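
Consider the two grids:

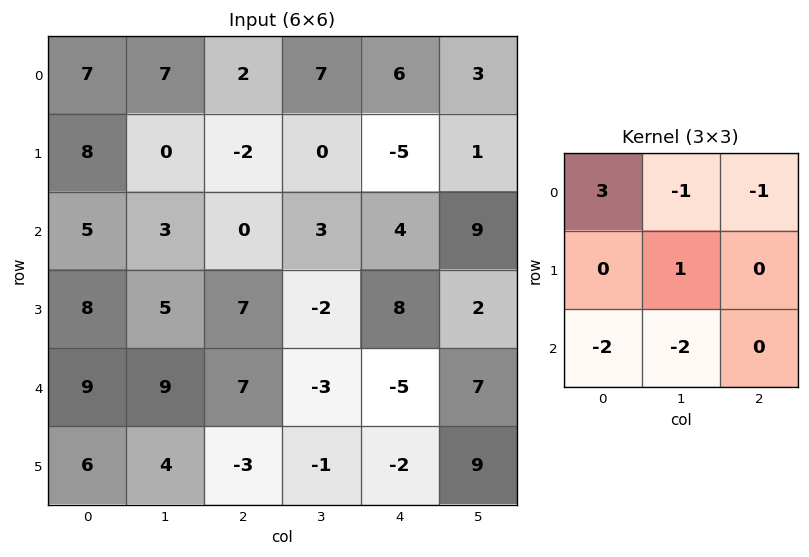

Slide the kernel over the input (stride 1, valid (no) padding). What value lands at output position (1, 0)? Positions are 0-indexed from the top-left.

3

The receptive field on the input at this output position is [8 0 -2 / 5 3 0 / 8 5 7]. Elementwise product with the kernel and sum: 8·3 + 0·-1 + -2·-1 + 3·1 + 8·-2 + 5·-2.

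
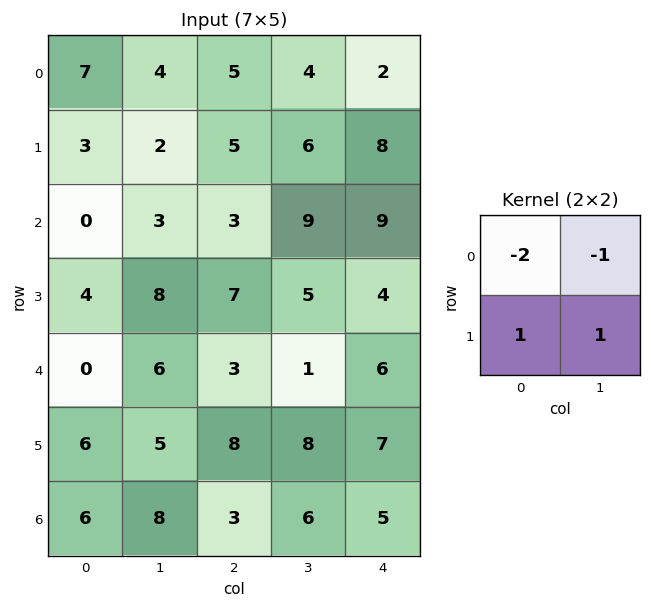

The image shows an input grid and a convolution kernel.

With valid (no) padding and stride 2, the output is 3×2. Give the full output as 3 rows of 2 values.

Output[0,0]: The receptive field on the input at this output position is [7 4 / 3 2]. Elementwise product with the kernel and sum: 7·-2 + 4·-1 + 3·1 + 2·1.

-13 -3
9 -3
5 9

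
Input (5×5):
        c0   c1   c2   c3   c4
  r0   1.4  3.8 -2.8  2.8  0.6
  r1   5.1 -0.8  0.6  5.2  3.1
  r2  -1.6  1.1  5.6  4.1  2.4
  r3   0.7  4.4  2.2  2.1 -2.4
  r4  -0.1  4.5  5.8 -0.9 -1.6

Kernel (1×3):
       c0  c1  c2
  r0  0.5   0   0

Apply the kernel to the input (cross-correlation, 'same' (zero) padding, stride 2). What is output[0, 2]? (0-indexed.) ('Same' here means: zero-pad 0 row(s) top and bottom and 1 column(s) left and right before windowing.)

The receptive field on the zero-padded input at this output position is [2.8 0.6 0]. Elementwise product with the kernel and sum: 2.8·0.5.

1.4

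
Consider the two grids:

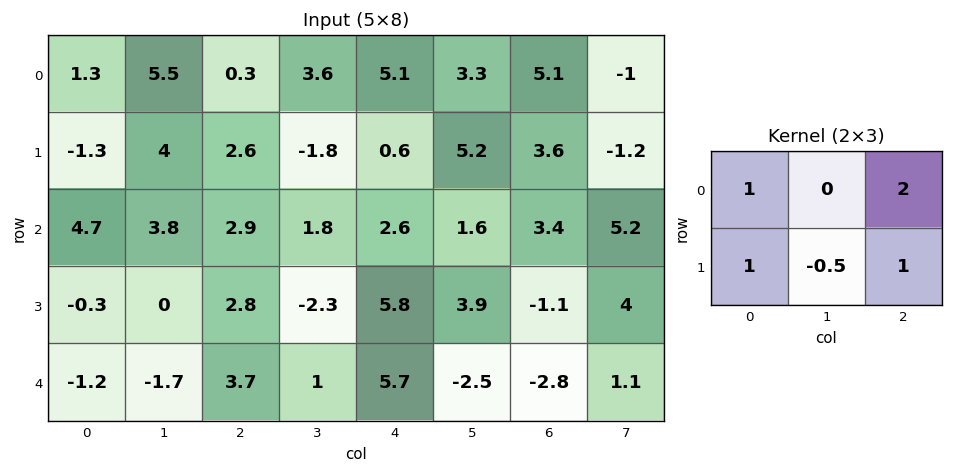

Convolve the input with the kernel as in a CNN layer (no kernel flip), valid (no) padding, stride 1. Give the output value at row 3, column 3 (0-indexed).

1.15

The receptive field on the input at this output position is [-2.3 5.8 3.9 / 1 5.7 -2.5]. Elementwise product with the kernel and sum: -2.3·1 + 3.9·2 + 1·1 + 5.7·-0.5 + -2.5·1.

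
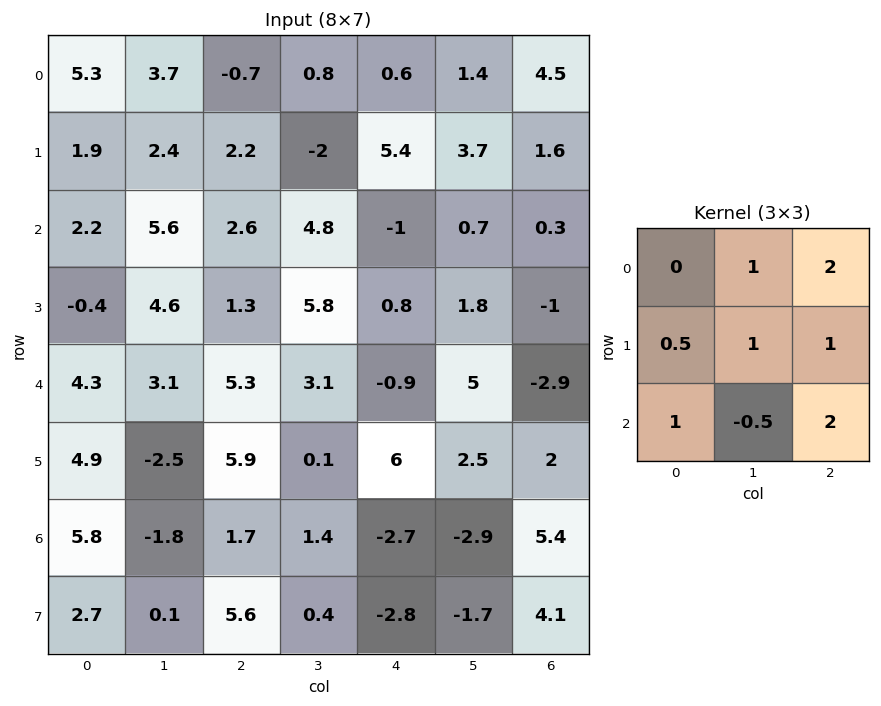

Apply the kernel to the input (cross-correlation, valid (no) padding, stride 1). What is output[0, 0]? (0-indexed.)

The receptive field on the input at this output position is [5.3 3.7 -0.7 / 1.9 2.4 2.2 / 2.2 5.6 2.6]. Elementwise product with the kernel and sum: 3.7·1 + -0.7·2 + 1.9·0.5 + 2.4·1 + 2.2·1 + 2.2·1 + 5.6·-0.5 + 2.6·2.

12.45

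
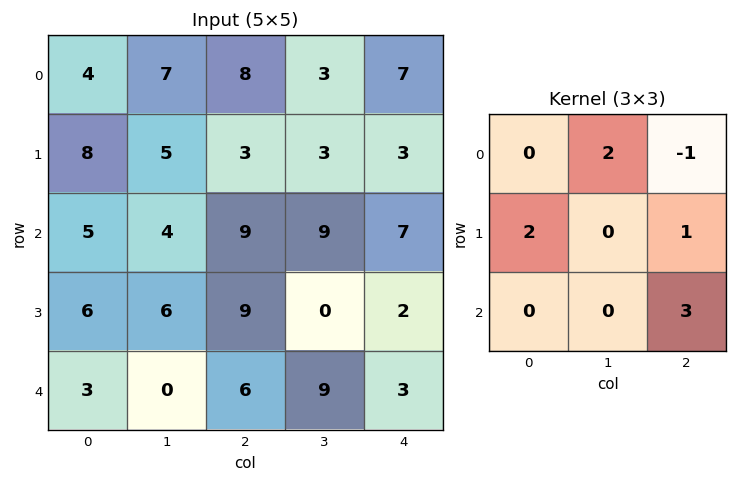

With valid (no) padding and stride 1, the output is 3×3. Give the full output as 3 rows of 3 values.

52 53 29
53 20 34
38 48 40

Output[0,0]: The receptive field on the input at this output position is [4 7 8 / 8 5 3 / 5 4 9]. Elementwise product with the kernel and sum: 7·2 + 8·-1 + 8·2 + 3·1 + 9·3.
Output[0,1]: The receptive field on the input at this output position is [7 8 3 / 5 3 3 / 4 9 9]. Elementwise product with the kernel and sum: 8·2 + 3·-1 + 5·2 + 3·1 + 9·3.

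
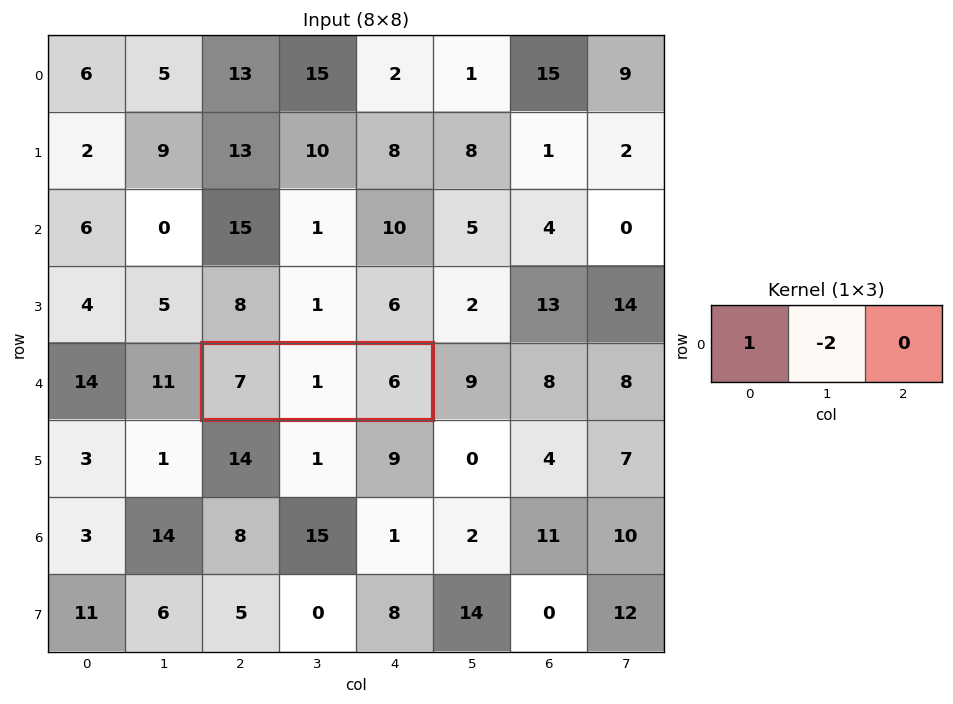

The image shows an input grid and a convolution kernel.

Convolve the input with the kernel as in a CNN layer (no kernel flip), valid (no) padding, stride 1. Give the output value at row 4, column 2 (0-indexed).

The receptive field on the input at this output position is [7 1 6]. Elementwise product with the kernel and sum: 7·1 + 1·-2.

5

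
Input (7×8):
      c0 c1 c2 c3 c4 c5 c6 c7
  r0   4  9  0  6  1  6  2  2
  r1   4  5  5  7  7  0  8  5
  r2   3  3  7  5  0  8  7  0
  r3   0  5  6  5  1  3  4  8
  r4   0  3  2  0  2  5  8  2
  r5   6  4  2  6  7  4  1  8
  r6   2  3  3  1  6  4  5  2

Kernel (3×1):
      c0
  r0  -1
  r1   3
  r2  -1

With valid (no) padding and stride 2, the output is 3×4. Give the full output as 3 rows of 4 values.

Output[0,0]: The receptive field on the input at this output position is [4 / 4 / 3]. Elementwise product with the kernel and sum: 4·-1 + 4·3 + 3·-1.
Output[0,1]: The receptive field on the input at this output position is [0 / 5 / 7]. Elementwise product with the kernel and sum: 0·-1 + 5·3 + 7·-1.

5 8 20 15
-3 9 1 -3
16 1 13 -10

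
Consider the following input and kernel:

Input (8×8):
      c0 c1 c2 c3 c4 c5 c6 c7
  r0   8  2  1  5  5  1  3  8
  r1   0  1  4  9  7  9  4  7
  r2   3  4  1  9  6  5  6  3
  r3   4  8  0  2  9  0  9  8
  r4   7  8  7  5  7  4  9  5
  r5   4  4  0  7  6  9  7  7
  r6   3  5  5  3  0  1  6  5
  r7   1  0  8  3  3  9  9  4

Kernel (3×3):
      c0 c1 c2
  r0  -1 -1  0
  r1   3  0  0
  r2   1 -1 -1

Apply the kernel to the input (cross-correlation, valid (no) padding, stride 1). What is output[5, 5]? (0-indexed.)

The receptive field on the input at this output position is [9 7 7 / 1 6 5 / 9 9 4]. Elementwise product with the kernel and sum: 9·-1 + 7·-1 + 1·3 + 9·1 + 9·-1 + 4·-1.

-17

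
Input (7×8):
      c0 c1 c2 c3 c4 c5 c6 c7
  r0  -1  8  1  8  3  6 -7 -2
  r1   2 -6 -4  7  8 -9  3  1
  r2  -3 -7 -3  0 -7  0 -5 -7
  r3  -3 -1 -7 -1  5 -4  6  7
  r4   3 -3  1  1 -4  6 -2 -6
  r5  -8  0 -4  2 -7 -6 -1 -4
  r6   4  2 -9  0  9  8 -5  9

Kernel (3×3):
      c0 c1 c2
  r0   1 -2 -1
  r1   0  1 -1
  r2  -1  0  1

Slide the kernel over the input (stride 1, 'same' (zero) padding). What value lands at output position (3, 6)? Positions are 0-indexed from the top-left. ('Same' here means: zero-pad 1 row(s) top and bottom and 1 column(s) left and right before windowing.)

4

The receptive field on the zero-padded input at this output position is [0 -5 -7 / -4 6 7 / 6 -2 -6]. Elementwise product with the kernel and sum: 0·1 + -5·-2 + -7·-1 + 6·1 + 7·-1 + 6·-1 + -6·1.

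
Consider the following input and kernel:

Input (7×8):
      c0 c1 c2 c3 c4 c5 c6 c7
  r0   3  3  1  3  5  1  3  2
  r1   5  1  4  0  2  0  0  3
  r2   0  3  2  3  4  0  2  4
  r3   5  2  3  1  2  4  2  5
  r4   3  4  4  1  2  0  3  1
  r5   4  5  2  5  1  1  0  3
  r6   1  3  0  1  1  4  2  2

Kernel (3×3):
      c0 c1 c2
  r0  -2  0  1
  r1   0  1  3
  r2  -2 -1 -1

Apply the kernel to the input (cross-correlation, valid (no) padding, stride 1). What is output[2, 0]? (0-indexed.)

The receptive field on the input at this output position is [0 3 2 / 5 2 3 / 3 4 4]. Elementwise product with the kernel and sum: 0·-2 + 2·1 + 2·1 + 3·3 + 3·-2 + 4·-1 + 4·-1.

-1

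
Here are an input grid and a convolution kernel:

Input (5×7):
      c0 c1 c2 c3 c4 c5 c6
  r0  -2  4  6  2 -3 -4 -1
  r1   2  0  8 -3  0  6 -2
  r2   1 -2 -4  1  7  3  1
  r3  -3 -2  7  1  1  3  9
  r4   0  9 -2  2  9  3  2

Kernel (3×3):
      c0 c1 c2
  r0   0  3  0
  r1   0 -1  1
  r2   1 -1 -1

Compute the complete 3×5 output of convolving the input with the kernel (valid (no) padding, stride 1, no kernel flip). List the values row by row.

27 8 -3 -12 -17
-10 19 2 -7 5
-4 -9 -10 13 19

Output[0,0]: The receptive field on the input at this output position is [-2 4 6 / 2 0 8 / 1 -2 -4]. Elementwise product with the kernel and sum: 4·3 + 0·-1 + 8·1 + 1·1 + -2·-1 + -4·-1.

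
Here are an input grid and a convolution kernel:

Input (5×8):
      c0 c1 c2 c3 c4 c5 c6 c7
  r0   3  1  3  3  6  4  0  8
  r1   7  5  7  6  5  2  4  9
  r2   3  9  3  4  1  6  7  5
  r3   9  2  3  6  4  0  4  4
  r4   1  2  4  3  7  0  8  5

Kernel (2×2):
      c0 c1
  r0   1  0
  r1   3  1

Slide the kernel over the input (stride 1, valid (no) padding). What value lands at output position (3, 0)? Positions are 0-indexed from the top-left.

The receptive field on the input at this output position is [9 2 / 1 2]. Elementwise product with the kernel and sum: 9·1 + 1·3 + 2·1.

14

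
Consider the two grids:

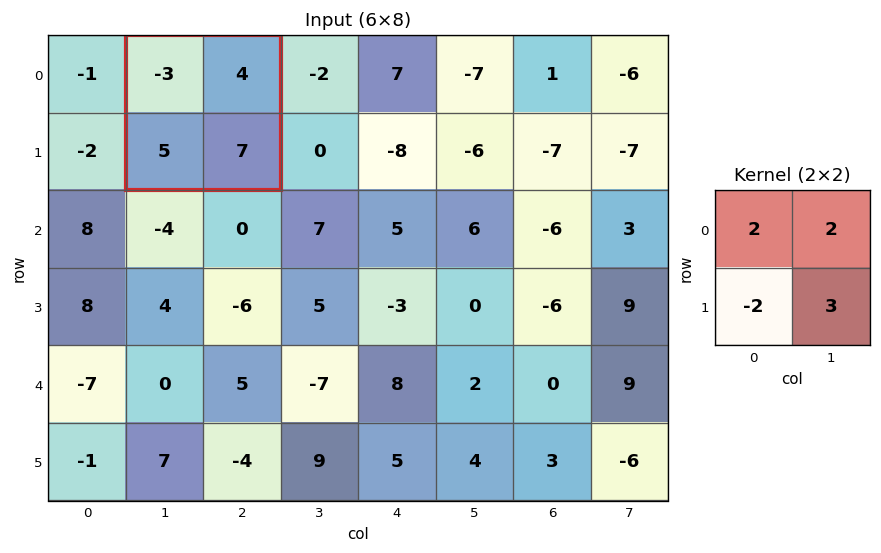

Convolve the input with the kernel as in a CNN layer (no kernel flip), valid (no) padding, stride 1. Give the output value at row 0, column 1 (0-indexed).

The receptive field on the input at this output position is [-3 4 / 5 7]. Elementwise product with the kernel and sum: -3·2 + 4·2 + 5·-2 + 7·3.

13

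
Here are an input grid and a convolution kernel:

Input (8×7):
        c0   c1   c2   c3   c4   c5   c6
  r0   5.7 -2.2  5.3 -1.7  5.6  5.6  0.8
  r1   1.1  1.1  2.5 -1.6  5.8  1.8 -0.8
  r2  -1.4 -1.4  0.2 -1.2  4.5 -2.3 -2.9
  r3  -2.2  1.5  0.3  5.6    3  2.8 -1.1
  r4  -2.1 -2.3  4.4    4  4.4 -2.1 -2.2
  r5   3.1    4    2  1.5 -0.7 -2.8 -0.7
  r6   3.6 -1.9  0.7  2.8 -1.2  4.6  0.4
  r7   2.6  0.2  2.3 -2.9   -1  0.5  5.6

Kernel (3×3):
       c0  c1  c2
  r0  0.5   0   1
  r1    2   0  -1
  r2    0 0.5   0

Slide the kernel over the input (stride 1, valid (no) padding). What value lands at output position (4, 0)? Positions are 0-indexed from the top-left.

The receptive field on the input at this output position is [-2.1 -2.3 4.4 / 3.1 4 2 / 3.6 -1.9 0.7]. Elementwise product with the kernel and sum: -2.1·0.5 + 4.4·1 + 3.1·2 + 2·-1 + -1.9·0.5.

6.6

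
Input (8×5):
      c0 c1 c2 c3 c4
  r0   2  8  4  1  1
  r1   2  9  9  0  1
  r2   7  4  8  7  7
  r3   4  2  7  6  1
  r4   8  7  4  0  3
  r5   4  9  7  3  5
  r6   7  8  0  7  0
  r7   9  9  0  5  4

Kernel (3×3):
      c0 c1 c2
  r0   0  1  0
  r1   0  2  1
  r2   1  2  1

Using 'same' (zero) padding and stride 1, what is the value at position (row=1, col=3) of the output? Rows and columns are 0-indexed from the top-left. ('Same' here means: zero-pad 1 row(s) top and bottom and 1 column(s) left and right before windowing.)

The receptive field on the zero-padded input at this output position is [4 1 1 / 9 0 1 / 8 7 7]. Elementwise product with the kernel and sum: 1·1 + 0·2 + 1·1 + 8·1 + 7·2 + 7·1.

31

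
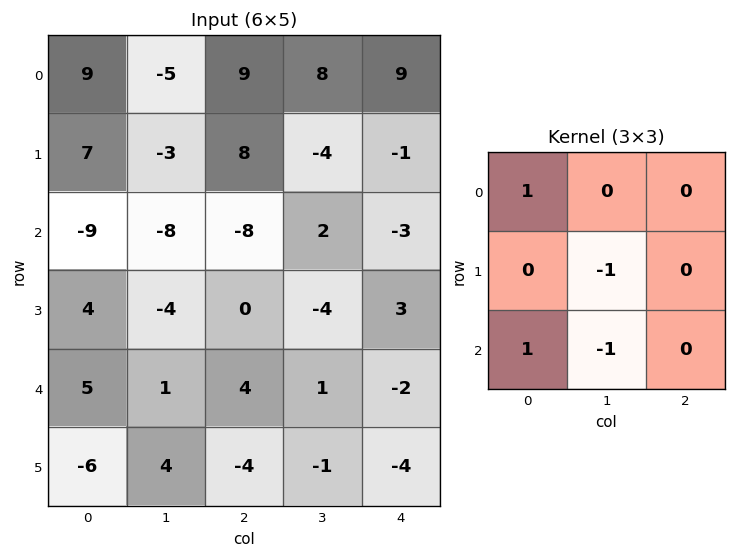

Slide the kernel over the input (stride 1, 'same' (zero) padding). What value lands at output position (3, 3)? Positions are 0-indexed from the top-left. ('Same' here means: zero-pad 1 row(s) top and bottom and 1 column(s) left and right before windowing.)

The receptive field on the zero-padded input at this output position is [-8 2 -3 / 0 -4 3 / 4 1 -2]. Elementwise product with the kernel and sum: -8·1 + -4·-1 + 4·1 + 1·-1.

-1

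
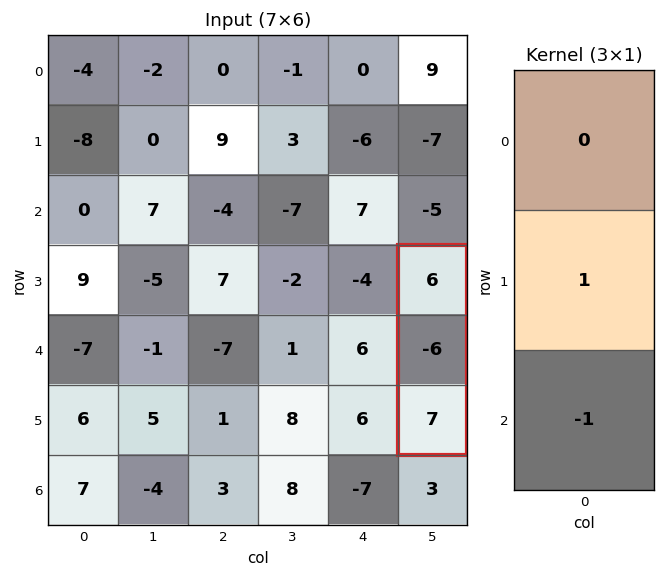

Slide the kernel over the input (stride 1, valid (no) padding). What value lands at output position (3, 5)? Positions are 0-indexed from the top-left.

The receptive field on the input at this output position is [6 / -6 / 7]. Elementwise product with the kernel and sum: -6·1 + 7·-1.

-13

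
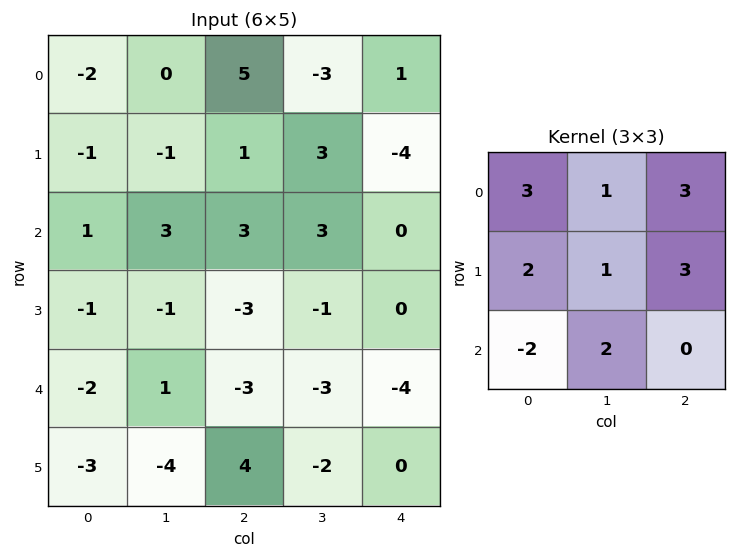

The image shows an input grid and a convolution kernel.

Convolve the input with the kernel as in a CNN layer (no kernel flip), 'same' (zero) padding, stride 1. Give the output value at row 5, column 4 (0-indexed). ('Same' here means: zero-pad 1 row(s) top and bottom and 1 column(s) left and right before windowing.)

-17

The receptive field on the zero-padded input at this output position is [-3 -4 0 / -2 0 0 / 0 0 0]. Elementwise product with the kernel and sum: -3·3 + -4·1 + 0·3 + -2·2 + 0·1 + 0·3 + 0·-2 + 0·2.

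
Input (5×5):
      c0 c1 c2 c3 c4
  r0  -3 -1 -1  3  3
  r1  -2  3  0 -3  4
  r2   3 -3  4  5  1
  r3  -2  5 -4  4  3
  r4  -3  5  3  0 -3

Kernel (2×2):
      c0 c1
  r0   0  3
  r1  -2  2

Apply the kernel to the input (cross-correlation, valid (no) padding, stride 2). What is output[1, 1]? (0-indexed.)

31

The receptive field on the input at this output position is [4 5 / -4 4]. Elementwise product with the kernel and sum: 5·3 + -4·-2 + 4·2.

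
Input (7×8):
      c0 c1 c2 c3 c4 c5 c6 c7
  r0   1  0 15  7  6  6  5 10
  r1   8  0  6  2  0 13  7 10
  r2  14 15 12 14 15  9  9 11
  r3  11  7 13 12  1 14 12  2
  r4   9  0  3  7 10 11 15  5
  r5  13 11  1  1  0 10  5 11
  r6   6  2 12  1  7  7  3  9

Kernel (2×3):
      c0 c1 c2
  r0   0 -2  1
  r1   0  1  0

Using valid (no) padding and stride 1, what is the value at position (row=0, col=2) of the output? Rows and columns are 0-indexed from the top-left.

The receptive field on the input at this output position is [15 7 6 / 6 2 0]. Elementwise product with the kernel and sum: 7·-2 + 6·1 + 2·1.

-6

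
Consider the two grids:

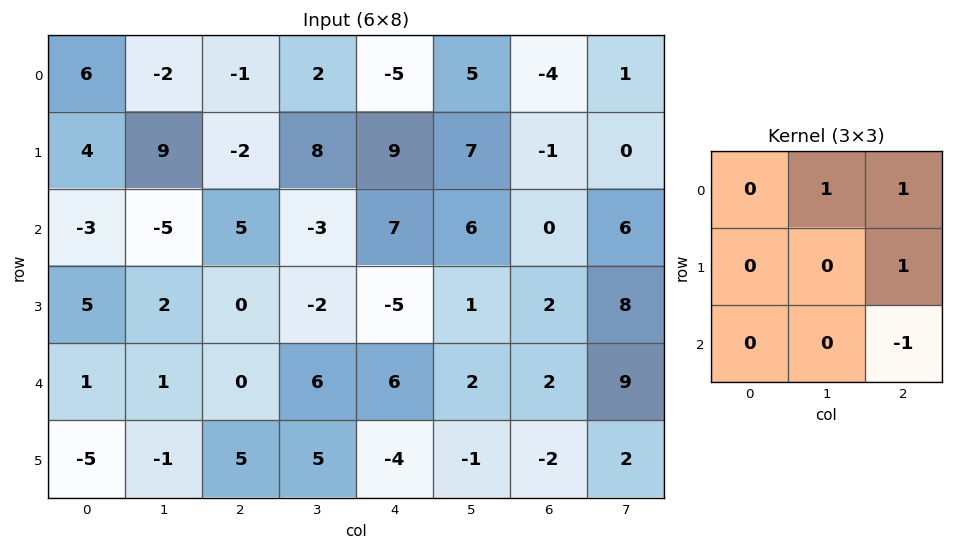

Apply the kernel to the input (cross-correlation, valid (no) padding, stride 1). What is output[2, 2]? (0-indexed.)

The receptive field on the input at this output position is [5 -3 7 / 0 -2 -5 / 0 6 6]. Elementwise product with the kernel and sum: -3·1 + 7·1 + -5·1 + 6·-1.

-7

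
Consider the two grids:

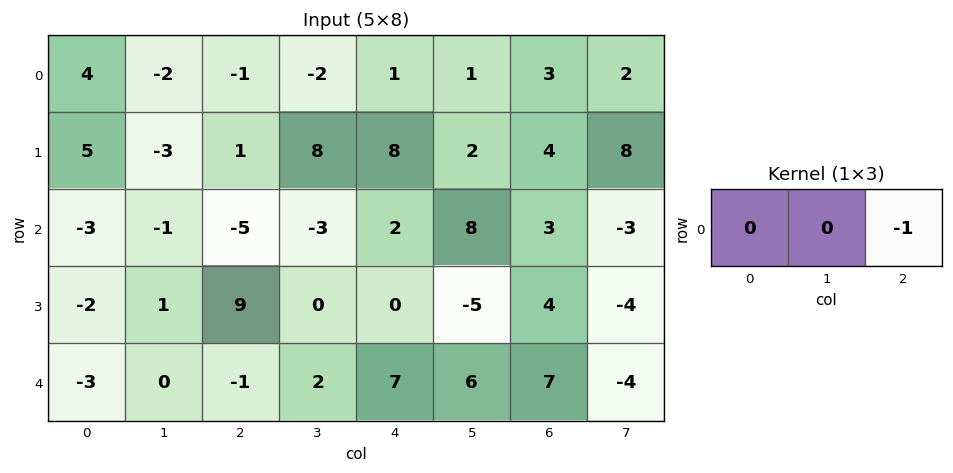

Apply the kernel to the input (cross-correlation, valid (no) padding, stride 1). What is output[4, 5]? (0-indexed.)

4

The receptive field on the input at this output position is [6 7 -4]. Elementwise product with the kernel and sum: -4·-1.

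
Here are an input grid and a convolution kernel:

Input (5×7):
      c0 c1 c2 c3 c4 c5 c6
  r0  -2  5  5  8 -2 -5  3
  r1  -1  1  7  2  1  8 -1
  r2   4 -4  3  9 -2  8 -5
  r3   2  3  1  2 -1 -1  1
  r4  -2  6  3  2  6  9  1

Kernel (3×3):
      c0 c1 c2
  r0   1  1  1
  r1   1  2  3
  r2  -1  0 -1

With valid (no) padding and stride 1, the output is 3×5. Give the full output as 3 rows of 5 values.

23 34 24 12 17
9 34 25 39 7
13 11 3 1 -6

Output[0,0]: The receptive field on the input at this output position is [-2 5 5 / -1 1 7 / 4 -4 3]. Elementwise product with the kernel and sum: -2·1 + 5·1 + 5·1 + -1·1 + 1·2 + 7·3 + 4·-1 + 3·-1.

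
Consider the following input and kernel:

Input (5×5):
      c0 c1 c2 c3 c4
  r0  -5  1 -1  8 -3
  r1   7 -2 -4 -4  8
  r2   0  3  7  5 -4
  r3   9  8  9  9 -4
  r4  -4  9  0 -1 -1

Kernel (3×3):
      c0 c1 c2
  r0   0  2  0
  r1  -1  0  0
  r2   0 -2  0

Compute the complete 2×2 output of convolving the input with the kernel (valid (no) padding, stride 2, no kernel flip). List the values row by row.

Output[0,0]: The receptive field on the input at this output position is [-5 1 -1 / 7 -2 -4 / 0 3 7]. Elementwise product with the kernel and sum: 1·2 + 7·-1 + 3·-2.

-11 10
-21 3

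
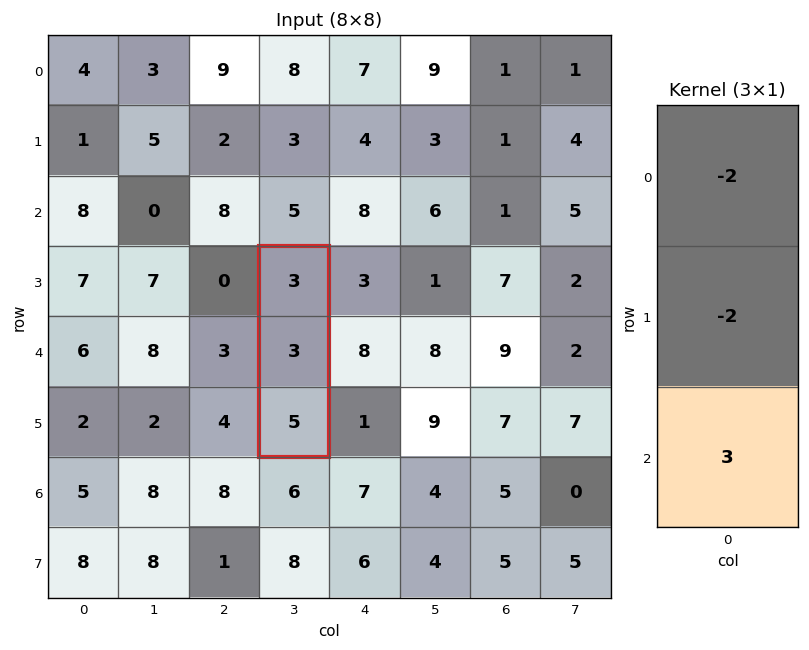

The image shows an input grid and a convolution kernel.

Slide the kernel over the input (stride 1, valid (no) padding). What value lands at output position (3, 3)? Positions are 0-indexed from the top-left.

The receptive field on the input at this output position is [3 / 3 / 5]. Elementwise product with the kernel and sum: 3·-2 + 3·-2 + 5·3.

3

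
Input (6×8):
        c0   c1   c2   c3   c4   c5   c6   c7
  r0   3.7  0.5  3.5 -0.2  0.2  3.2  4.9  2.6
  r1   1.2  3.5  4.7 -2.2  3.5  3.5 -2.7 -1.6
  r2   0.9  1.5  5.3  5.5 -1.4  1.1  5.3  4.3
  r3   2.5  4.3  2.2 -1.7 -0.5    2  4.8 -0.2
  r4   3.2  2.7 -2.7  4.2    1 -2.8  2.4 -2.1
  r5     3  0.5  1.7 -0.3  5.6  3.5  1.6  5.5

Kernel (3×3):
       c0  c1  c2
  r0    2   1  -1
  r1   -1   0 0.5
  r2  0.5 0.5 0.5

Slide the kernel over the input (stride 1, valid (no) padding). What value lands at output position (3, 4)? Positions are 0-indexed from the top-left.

1.75

The receptive field on the input at this output position is [-0.5 2 4.8 / 1 -2.8 2.4 / 5.6 3.5 1.6]. Elementwise product with the kernel and sum: -0.5·2 + 2·1 + 4.8·-1 + 1·-1 + 2.4·0.5 + 5.6·0.5 + 3.5·0.5 + 1.6·0.5.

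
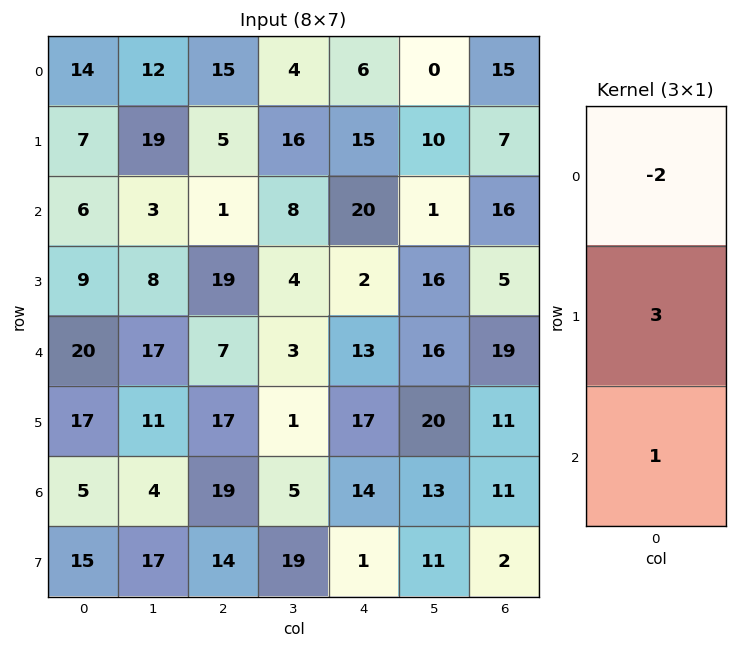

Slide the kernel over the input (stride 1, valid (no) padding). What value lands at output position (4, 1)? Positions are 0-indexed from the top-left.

The receptive field on the input at this output position is [17 / 11 / 4]. Elementwise product with the kernel and sum: 17·-2 + 11·3 + 4·1.

3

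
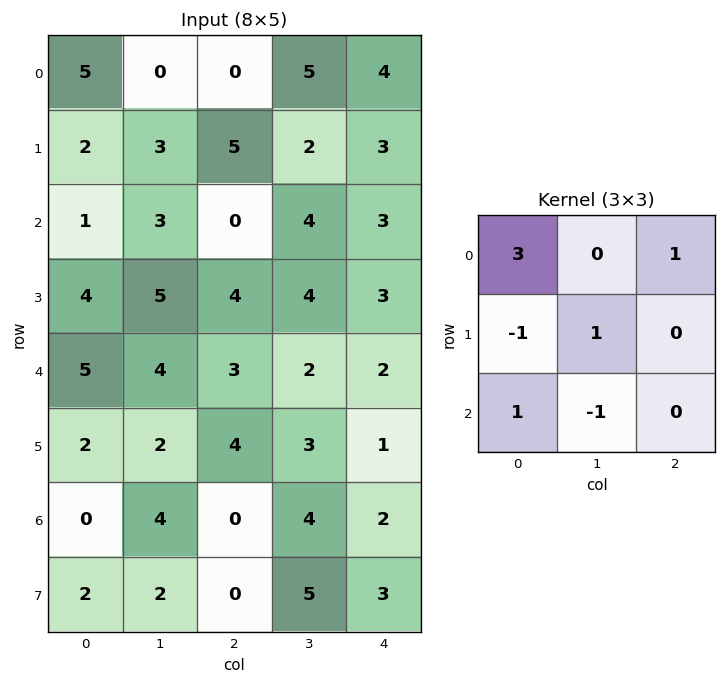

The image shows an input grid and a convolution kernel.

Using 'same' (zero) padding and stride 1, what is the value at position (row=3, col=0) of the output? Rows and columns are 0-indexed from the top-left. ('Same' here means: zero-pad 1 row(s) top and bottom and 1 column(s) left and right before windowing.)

The receptive field on the zero-padded input at this output position is [0 1 3 / 0 4 5 / 0 5 4]. Elementwise product with the kernel and sum: 0·3 + 3·1 + 0·-1 + 4·1 + 0·1 + 5·-1.

2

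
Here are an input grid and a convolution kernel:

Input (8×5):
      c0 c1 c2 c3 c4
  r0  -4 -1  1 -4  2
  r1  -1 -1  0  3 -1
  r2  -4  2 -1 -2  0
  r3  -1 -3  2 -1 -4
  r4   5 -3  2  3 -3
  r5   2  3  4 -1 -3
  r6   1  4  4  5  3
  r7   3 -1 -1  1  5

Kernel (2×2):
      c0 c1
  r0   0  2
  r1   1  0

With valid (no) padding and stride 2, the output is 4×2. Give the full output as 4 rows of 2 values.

-3 -8
3 -2
-4 10
11 9

Output[0,0]: The receptive field on the input at this output position is [-4 -1 / -1 -1]. Elementwise product with the kernel and sum: -1·2 + -1·1.
Output[0,1]: The receptive field on the input at this output position is [1 -4 / 0 3]. Elementwise product with the kernel and sum: -4·2 + 0·1.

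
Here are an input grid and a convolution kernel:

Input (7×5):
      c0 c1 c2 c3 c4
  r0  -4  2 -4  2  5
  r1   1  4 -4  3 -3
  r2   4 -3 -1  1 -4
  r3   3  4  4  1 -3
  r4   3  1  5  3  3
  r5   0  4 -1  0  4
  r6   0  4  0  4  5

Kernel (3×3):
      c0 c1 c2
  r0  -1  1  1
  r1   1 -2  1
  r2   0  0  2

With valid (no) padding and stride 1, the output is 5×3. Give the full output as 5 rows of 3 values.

-11 13 -10
16 -3 -9
1 6 3
9 -5 4
-6 21 14

Output[0,0]: The receptive field on the input at this output position is [-4 2 -4 / 1 4 -4 / 4 -3 -1]. Elementwise product with the kernel and sum: -4·-1 + 2·1 + -4·1 + 1·1 + 4·-2 + -4·1 + -1·2.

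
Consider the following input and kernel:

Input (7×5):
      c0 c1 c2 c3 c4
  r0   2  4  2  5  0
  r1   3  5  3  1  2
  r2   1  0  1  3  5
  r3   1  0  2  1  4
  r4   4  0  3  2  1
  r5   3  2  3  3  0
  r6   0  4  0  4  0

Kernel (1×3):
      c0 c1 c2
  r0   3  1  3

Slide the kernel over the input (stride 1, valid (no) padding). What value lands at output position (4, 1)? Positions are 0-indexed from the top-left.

The receptive field on the input at this output position is [0 3 2]. Elementwise product with the kernel and sum: 0·3 + 3·1 + 2·3.

9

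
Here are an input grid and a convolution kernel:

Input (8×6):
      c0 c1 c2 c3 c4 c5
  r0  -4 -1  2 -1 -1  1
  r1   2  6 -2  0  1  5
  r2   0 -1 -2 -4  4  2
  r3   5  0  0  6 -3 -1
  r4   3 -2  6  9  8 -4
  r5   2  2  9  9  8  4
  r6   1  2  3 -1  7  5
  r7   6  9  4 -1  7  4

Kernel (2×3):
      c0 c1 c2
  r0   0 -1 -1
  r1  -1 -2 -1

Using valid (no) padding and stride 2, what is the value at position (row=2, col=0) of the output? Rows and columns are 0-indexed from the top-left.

The receptive field on the input at this output position is [3 -2 6 / 2 2 9]. Elementwise product with the kernel and sum: -2·-1 + 6·-1 + 2·-1 + 2·-2 + 9·-1.

-19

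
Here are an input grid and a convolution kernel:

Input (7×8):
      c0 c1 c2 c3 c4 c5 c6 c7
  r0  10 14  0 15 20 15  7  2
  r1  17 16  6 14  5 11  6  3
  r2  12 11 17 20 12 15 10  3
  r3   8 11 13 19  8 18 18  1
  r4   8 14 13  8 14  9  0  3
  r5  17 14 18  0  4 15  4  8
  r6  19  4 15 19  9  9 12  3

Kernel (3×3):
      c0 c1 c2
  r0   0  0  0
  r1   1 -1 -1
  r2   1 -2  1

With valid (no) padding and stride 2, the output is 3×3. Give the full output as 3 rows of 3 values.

Output[0,0]: The receptive field on the input at this output position is [10 14 0 / 17 16 6 / 12 11 17]. Elementwise product with the kernel and sum: 17·1 + 16·-1 + 6·-1 + 12·1 + 11·-2 + 17·1.

2 -24 -20
-23 -3 -32
11 0 -12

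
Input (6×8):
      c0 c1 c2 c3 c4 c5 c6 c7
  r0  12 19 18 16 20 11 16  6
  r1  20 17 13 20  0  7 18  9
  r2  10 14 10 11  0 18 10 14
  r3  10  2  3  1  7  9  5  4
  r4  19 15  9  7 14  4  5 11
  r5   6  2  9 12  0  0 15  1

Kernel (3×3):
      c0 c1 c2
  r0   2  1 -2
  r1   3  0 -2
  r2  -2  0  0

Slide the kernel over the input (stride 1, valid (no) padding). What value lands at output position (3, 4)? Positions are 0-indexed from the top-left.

The receptive field on the input at this output position is [7 9 5 / 14 4 5 / 0 0 15]. Elementwise product with the kernel and sum: 7·2 + 9·1 + 5·-2 + 14·3 + 5·-2 + 0·-2.

45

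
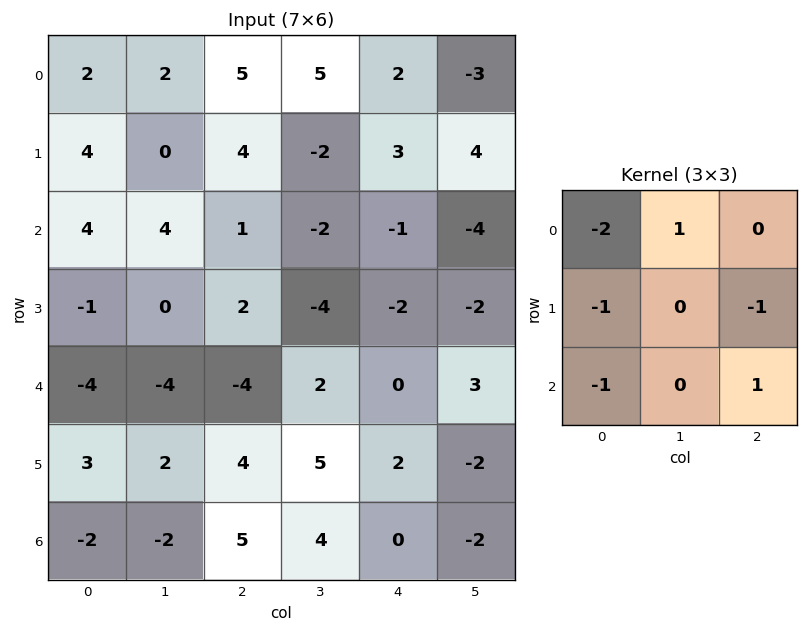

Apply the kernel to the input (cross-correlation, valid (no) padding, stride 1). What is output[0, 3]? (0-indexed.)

The receptive field on the input at this output position is [5 2 -3 / -2 3 4 / -2 -1 -4]. Elementwise product with the kernel and sum: 5·-2 + 2·1 + -2·-1 + 4·-1 + -2·-1 + -4·1.

-12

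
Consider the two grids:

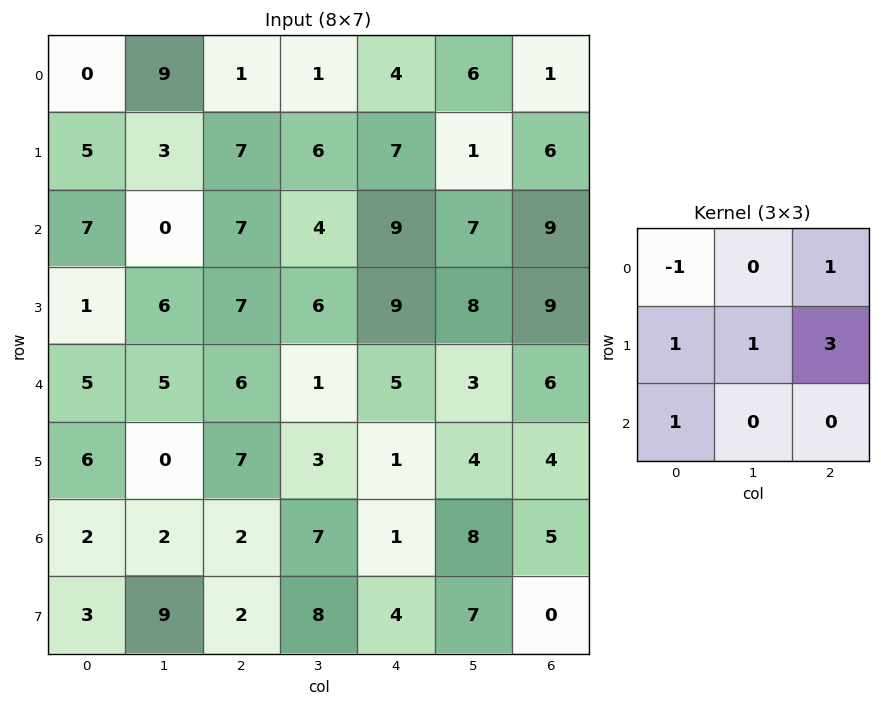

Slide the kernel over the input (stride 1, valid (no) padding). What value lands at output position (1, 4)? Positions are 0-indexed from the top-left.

The receptive field on the input at this output position is [7 1 6 / 9 7 9 / 9 8 9]. Elementwise product with the kernel and sum: 7·-1 + 6·1 + 9·1 + 7·1 + 9·3 + 9·1.

51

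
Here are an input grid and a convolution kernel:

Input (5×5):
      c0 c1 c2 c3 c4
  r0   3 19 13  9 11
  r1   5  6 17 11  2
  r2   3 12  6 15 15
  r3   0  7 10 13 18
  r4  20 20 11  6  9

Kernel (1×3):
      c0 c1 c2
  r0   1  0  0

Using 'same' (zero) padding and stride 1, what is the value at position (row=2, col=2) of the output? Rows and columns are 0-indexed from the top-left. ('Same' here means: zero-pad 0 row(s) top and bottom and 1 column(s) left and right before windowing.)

12

The receptive field on the zero-padded input at this output position is [12 6 15]. Elementwise product with the kernel and sum: 12·1.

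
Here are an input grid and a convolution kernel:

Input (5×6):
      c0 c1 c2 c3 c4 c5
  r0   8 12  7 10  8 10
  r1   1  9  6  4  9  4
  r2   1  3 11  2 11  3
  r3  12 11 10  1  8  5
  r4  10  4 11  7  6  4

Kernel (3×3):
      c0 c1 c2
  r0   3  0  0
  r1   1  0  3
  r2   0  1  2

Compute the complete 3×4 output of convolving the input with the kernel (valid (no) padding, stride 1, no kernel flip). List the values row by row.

Output[0,0]: The receptive field on the input at this output position is [8 12 7 / 1 9 6 / 1 3 11]. Elementwise product with the kernel and sum: 8·3 + 1·1 + 6·3 + 3·1 + 11·2.

68 72 78 63
68 48 79 41
71 48 86 36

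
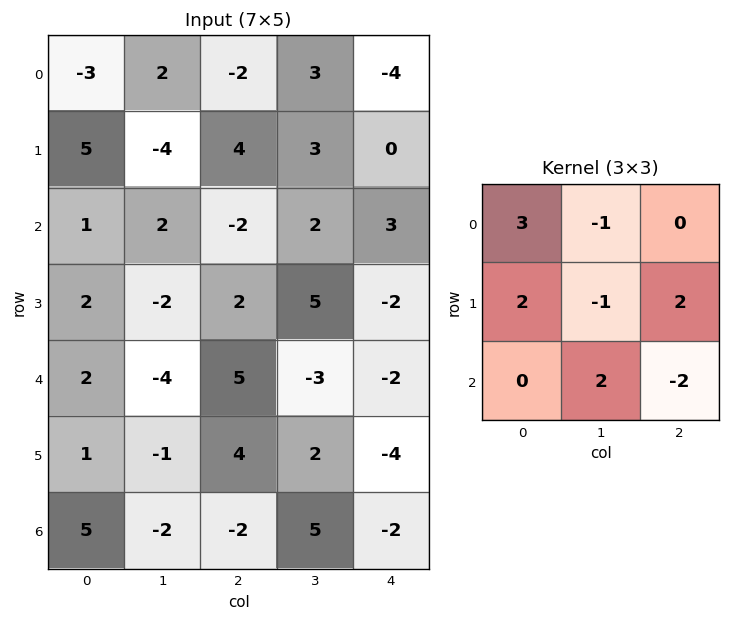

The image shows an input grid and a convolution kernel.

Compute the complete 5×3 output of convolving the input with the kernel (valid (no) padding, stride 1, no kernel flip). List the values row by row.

19 -6 -6
7 -12 23
-7 28 -15
16 -23 22
21 -33 30

Output[0,0]: The receptive field on the input at this output position is [-3 2 -2 / 5 -4 4 / 1 2 -2]. Elementwise product with the kernel and sum: -3·3 + 2·-1 + 5·2 + -4·-1 + 4·2 + 2·2 + -2·-2.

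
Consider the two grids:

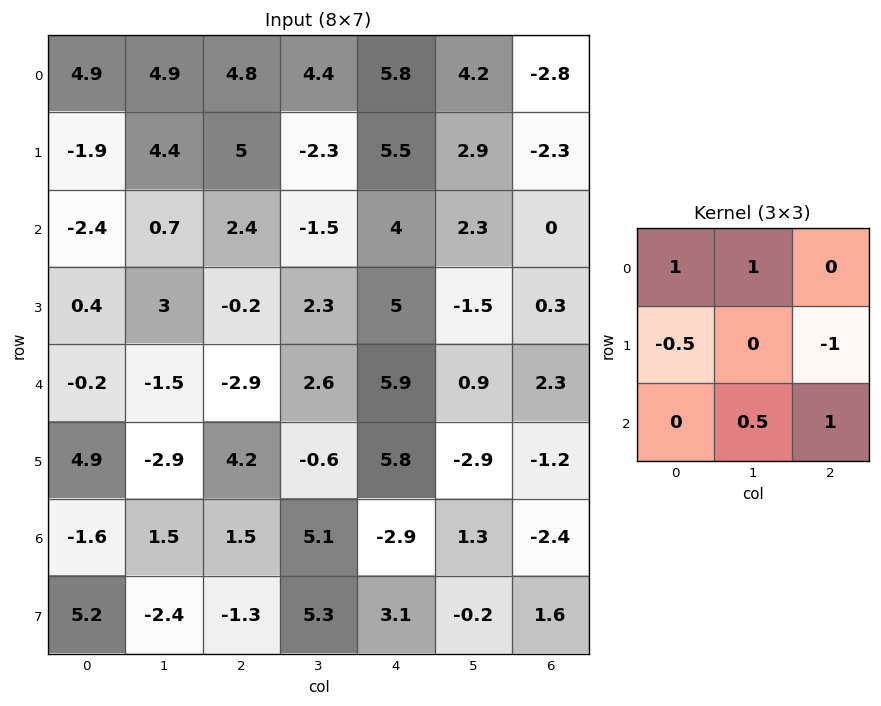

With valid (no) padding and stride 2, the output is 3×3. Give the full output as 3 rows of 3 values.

Output[0,0]: The receptive field on the input at this output position is [4.9 4.9 4.8 / -1.9 4.4 5 / -2.4 0.7 2.4]. Elementwise product with the kernel and sum: 4.9·1 + 4.9·1 + -1.9·-0.5 + 5·-1 + 0.7·0.5 + 2.4·1.

8.5 4.45 10.7
-5.35 3.2 6.25
-6.1 -8.55 3.35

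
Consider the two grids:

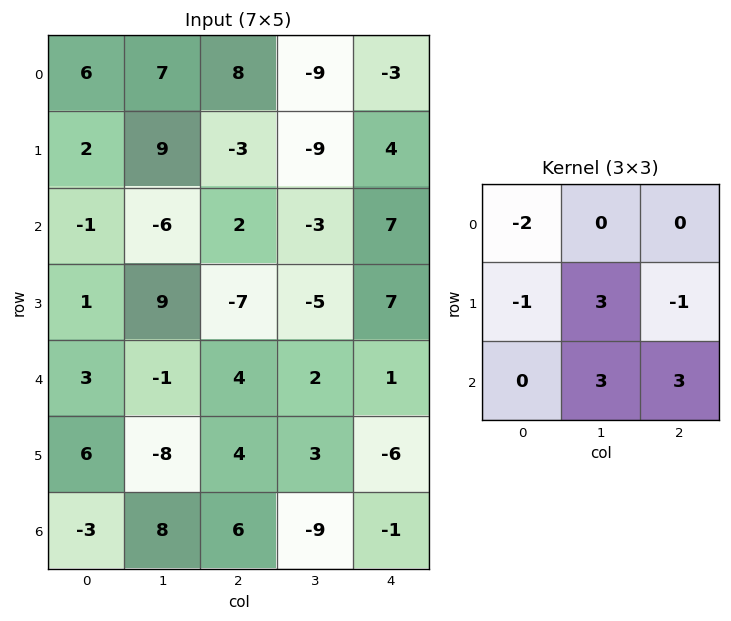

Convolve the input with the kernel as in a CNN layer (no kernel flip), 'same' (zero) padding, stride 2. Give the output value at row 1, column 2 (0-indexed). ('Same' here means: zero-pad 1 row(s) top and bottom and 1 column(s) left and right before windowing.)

63

The receptive field on the zero-padded input at this output position is [-9 4 0 / -3 7 0 / -5 7 0]. Elementwise product with the kernel and sum: -9·-2 + -3·-1 + 7·3 + 0·-1 + 7·3 + 0·3.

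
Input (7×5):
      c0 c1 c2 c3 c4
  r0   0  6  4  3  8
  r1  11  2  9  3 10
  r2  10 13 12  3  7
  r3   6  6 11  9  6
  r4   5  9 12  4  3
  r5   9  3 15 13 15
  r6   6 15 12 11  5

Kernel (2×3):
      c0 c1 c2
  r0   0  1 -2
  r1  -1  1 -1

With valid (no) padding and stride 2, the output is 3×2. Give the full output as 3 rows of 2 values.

Output[0,0]: The receptive field on the input at this output position is [0 6 4 / 11 2 9]. Elementwise product with the kernel and sum: 6·1 + 4·-2 + 11·-1 + 2·1 + 9·-1.

-20 -29
-22 -19
-36 -19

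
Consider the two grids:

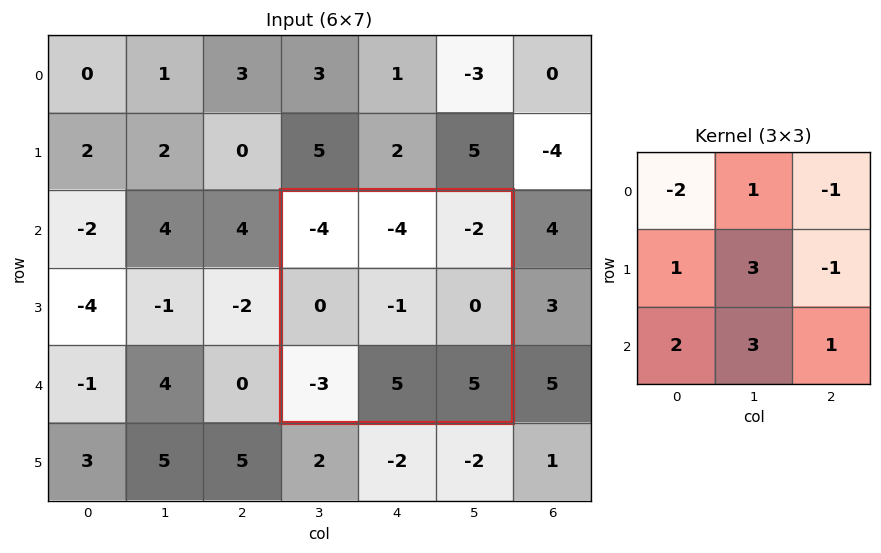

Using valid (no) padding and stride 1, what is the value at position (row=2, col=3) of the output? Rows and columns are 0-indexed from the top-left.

17

The receptive field on the input at this output position is [-4 -4 -2 / 0 -1 0 / -3 5 5]. Elementwise product with the kernel and sum: -4·-2 + -4·1 + -2·-1 + 0·1 + -1·3 + 0·-1 + -3·2 + 5·3 + 5·1.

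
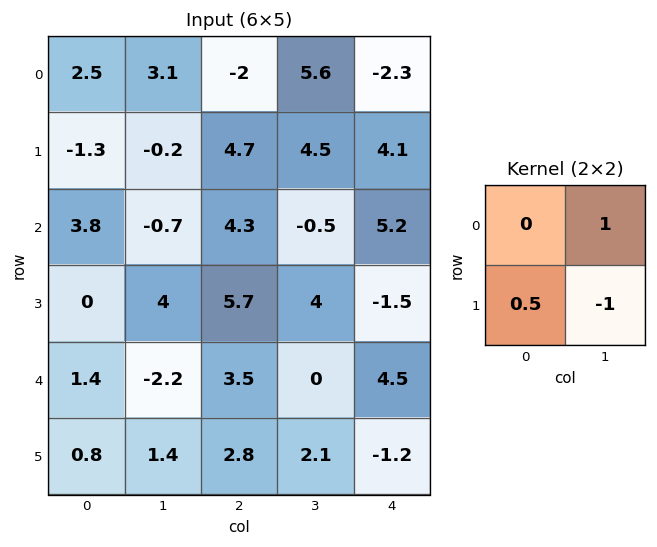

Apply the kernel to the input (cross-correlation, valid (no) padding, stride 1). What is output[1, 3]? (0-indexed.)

The receptive field on the input at this output position is [4.5 4.1 / -0.5 5.2]. Elementwise product with the kernel and sum: 4.1·1 + -0.5·0.5 + 5.2·-1.

-1.35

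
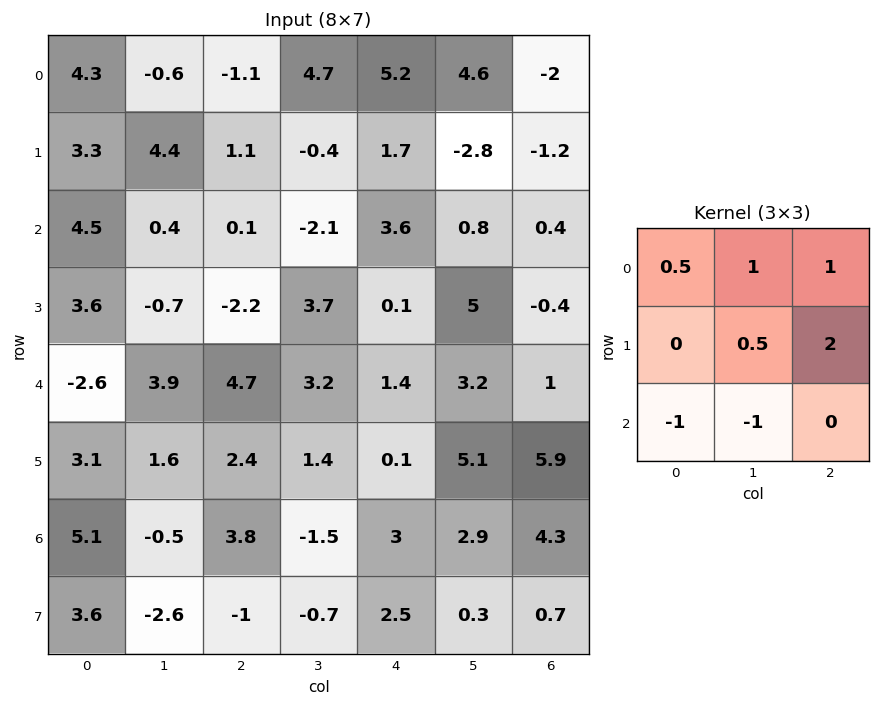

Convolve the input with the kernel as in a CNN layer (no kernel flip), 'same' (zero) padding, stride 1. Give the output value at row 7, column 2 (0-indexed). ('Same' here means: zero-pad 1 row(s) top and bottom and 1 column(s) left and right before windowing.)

The receptive field on the zero-padded input at this output position is [-0.5 3.8 -1.5 / -2.6 -1 -0.7 / 0 0 0]. Elementwise product with the kernel and sum: -0.5·0.5 + 3.8·1 + -1.5·1 + -1·0.5 + -0.7·2 + 0·-1 + 0·-1.

0.15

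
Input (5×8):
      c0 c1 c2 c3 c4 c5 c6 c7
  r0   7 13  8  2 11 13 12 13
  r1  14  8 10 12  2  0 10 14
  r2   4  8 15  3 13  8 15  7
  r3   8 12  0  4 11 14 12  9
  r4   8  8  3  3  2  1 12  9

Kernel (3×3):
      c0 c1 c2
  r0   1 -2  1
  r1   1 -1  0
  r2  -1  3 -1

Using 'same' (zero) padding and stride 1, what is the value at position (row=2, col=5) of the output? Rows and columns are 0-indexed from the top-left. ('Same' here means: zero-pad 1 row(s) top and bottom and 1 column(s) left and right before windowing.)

The receptive field on the zero-padded input at this output position is [2 0 10 / 13 8 15 / 11 14 12]. Elementwise product with the kernel and sum: 2·1 + 0·-2 + 10·1 + 13·1 + 8·-1 + 11·-1 + 14·3 + 12·-1.

36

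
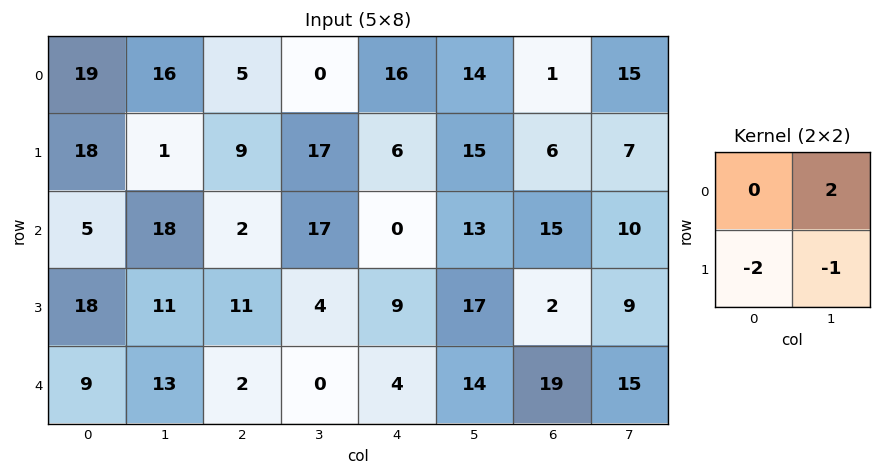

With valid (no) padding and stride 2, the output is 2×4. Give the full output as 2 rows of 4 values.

-5 -35 1 11
-11 8 -9 7

Output[0,0]: The receptive field on the input at this output position is [19 16 / 18 1]. Elementwise product with the kernel and sum: 16·2 + 18·-2 + 1·-1.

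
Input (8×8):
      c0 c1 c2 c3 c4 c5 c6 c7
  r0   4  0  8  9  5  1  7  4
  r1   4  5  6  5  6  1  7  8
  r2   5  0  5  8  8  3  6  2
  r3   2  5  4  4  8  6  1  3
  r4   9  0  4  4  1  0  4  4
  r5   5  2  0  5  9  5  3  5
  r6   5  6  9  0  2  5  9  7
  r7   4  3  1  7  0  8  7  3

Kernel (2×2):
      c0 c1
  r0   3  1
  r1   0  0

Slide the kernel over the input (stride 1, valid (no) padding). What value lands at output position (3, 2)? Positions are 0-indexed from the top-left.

The receptive field on the input at this output position is [4 4 / 4 4]. Elementwise product with the kernel and sum: 4·3 + 4·1.

16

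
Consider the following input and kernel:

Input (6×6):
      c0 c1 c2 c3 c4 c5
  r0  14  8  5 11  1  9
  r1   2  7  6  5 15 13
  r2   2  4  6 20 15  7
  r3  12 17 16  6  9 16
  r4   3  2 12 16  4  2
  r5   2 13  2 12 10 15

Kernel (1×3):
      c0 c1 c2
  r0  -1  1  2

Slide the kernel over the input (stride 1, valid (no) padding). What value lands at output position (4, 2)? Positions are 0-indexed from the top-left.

12

The receptive field on the input at this output position is [12 16 4]. Elementwise product with the kernel and sum: 12·-1 + 16·1 + 4·2.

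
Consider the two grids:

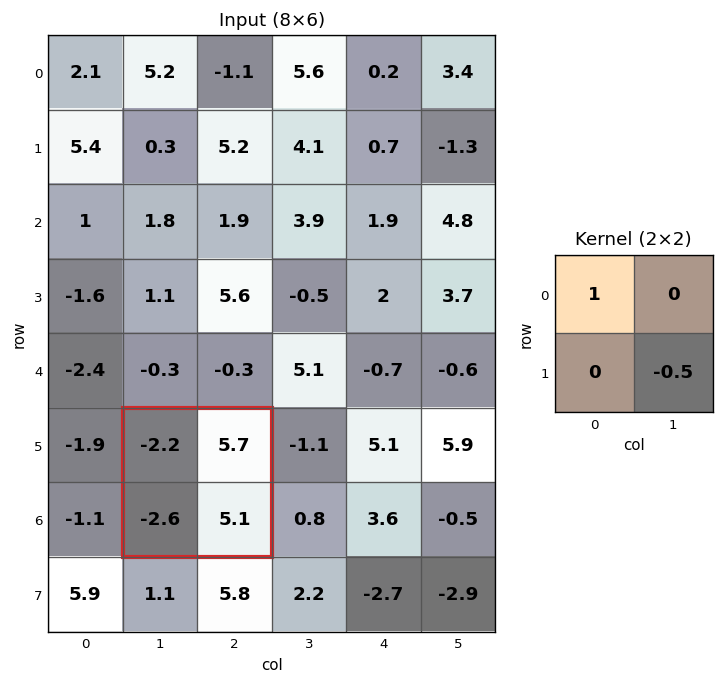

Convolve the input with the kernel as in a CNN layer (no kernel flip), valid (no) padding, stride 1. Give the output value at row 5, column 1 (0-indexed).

The receptive field on the input at this output position is [-2.2 5.7 / -2.6 5.1]. Elementwise product with the kernel and sum: -2.2·1 + 5.1·-0.5.

-4.75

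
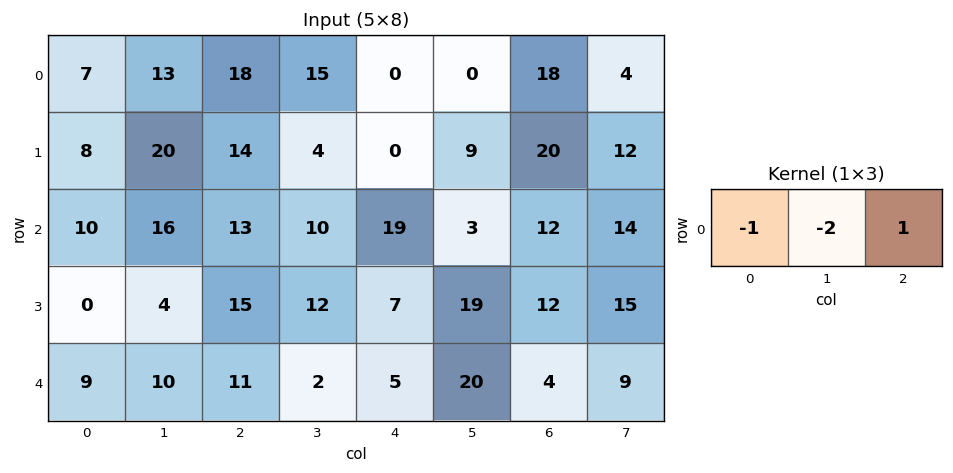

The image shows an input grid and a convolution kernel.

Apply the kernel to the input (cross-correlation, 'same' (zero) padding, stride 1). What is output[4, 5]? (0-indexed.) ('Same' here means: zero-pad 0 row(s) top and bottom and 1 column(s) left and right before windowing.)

The receptive field on the zero-padded input at this output position is [5 20 4]. Elementwise product with the kernel and sum: 5·-1 + 20·-2 + 4·1.

-41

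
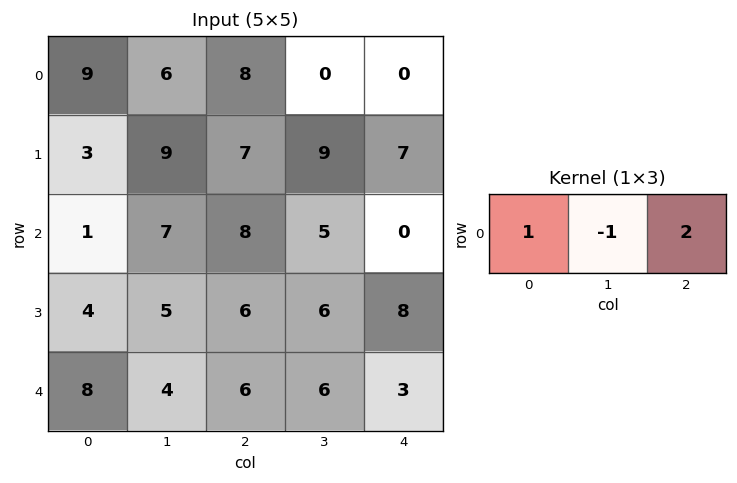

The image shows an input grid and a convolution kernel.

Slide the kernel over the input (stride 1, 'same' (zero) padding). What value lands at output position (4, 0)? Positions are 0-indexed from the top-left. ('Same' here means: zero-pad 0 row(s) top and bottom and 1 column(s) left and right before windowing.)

0

The receptive field on the zero-padded input at this output position is [0 8 4]. Elementwise product with the kernel and sum: 0·1 + 8·-1 + 4·2.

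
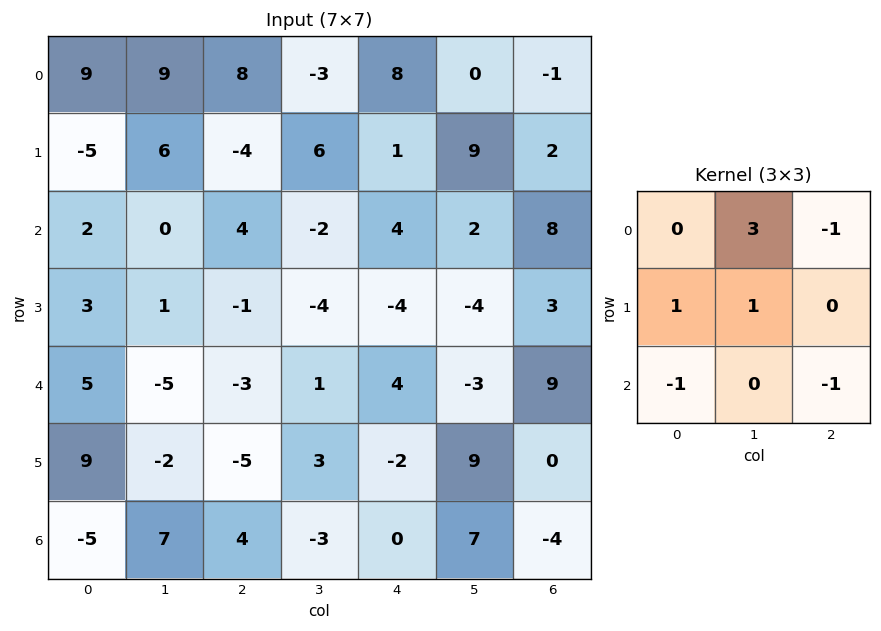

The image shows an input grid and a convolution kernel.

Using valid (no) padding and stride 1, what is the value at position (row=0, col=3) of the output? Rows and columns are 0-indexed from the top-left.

The receptive field on the input at this output position is [-3 8 0 / 6 1 9 / -2 4 2]. Elementwise product with the kernel and sum: 8·3 + 0·-1 + 6·1 + 1·1 + -2·-1 + 2·-1.

31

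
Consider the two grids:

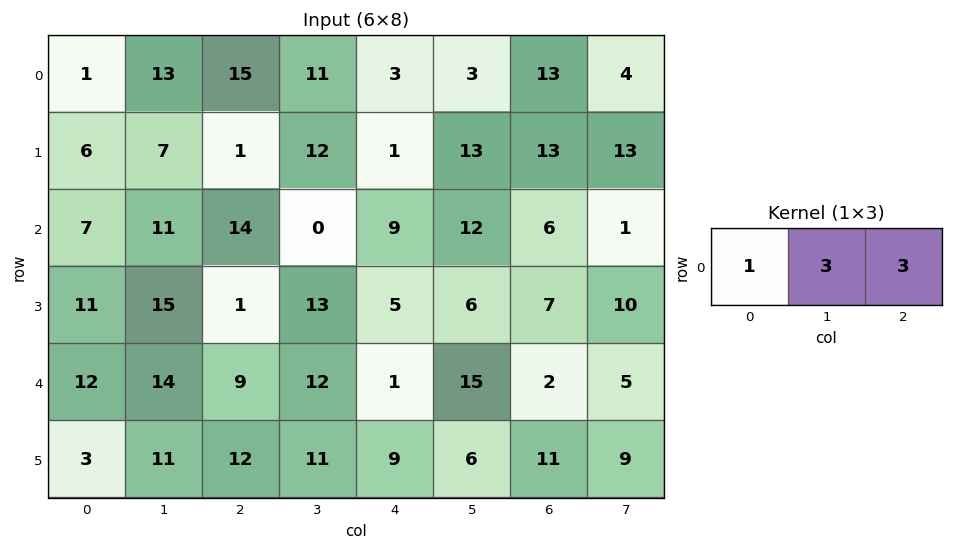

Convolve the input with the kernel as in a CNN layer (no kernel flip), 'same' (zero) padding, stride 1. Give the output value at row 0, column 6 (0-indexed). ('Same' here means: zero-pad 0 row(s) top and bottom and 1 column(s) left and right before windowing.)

The receptive field on the zero-padded input at this output position is [3 13 4]. Elementwise product with the kernel and sum: 3·1 + 13·3 + 4·3.

54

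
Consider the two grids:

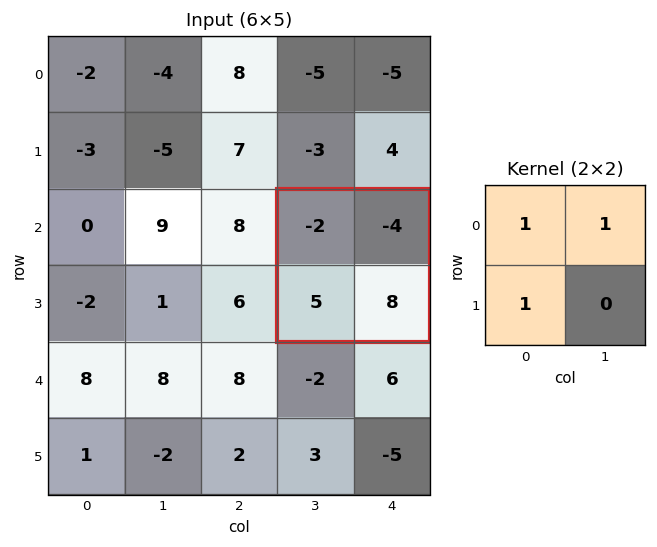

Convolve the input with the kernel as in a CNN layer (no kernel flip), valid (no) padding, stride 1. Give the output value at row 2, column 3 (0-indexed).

The receptive field on the input at this output position is [-2 -4 / 5 8]. Elementwise product with the kernel and sum: -2·1 + -4·1 + 5·1.

-1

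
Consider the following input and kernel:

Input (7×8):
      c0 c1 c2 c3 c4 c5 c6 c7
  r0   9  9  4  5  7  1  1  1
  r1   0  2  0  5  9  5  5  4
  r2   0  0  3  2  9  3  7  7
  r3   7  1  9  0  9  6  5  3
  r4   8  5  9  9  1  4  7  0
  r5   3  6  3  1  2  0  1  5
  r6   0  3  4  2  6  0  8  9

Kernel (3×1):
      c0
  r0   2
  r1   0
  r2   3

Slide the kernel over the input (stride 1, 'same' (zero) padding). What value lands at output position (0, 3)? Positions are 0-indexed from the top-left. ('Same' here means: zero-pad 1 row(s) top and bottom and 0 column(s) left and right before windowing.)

The receptive field on the zero-padded input at this output position is [0 / 5 / 5]. Elementwise product with the kernel and sum: 0·2 + 5·3.

15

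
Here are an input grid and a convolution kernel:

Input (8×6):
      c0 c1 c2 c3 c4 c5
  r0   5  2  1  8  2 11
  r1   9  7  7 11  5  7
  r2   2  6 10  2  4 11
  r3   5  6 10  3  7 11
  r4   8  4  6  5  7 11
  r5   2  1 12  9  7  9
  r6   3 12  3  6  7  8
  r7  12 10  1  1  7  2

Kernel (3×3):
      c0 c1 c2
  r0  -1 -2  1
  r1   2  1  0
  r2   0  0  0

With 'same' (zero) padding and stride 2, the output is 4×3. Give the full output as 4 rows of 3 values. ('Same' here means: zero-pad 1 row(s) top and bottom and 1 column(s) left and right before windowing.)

Output[0,0]: The receptive field on the zero-padded input at this output position is [0 0 0 / 0 5 2 / 0 9 7]. Elementwise product with the kernel and sum: 0·-1 + 0·-2 + 0·1 + 0·2 + 5·1.
Output[0,1]: The receptive field on the zero-padded input at this output position is [0 0 0 / 2 1 8 / 7 7 11]. Elementwise product with the kernel and sum: 0·-1 + 0·-2 + 0·1 + 2·2 + 1·1.

5 5 18
-9 12 -6
4 -9 11
0 11 5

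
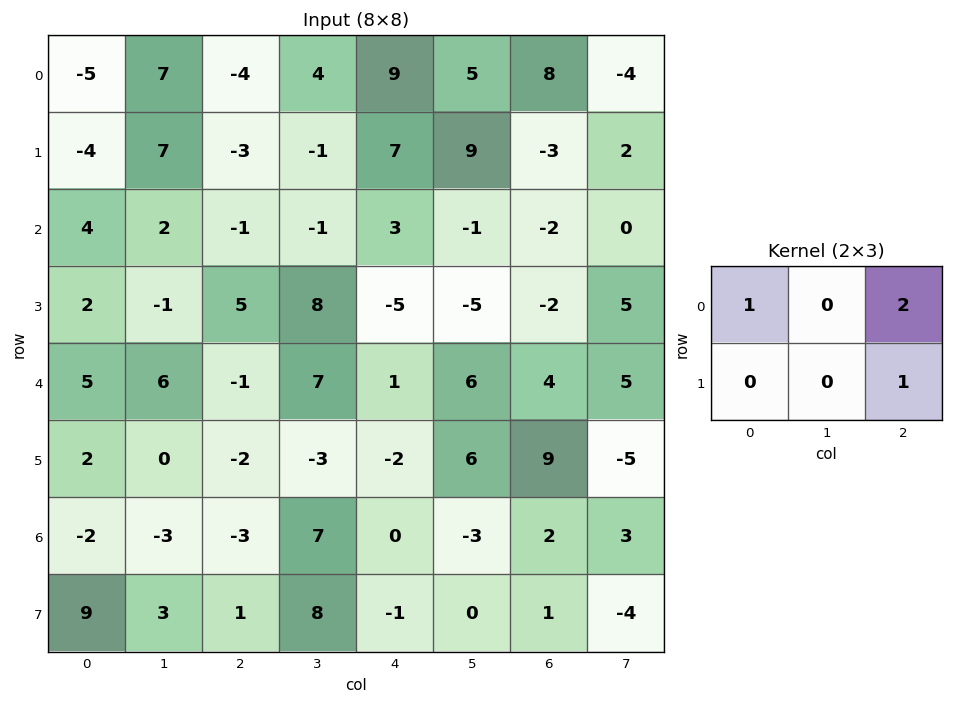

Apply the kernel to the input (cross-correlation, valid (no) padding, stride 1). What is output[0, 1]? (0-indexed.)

The receptive field on the input at this output position is [7 -4 4 / 7 -3 -1]. Elementwise product with the kernel and sum: 7·1 + 4·2 + -1·1.

14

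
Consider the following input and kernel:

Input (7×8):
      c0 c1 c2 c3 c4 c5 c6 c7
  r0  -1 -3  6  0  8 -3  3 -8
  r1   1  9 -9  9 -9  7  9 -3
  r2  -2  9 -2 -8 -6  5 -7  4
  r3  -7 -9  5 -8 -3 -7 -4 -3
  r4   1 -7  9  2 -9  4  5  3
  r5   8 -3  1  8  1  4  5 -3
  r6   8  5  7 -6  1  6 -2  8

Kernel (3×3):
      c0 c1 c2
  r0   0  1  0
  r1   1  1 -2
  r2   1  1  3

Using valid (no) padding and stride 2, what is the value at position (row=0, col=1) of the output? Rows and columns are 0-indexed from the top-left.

The receptive field on the input at this output position is [6 0 8 / -9 9 -9 / -2 -8 -6]. Elementwise product with the kernel and sum: 0·1 + -9·1 + 9·1 + -9·-2 + -2·1 + -8·1 + -6·3.

-10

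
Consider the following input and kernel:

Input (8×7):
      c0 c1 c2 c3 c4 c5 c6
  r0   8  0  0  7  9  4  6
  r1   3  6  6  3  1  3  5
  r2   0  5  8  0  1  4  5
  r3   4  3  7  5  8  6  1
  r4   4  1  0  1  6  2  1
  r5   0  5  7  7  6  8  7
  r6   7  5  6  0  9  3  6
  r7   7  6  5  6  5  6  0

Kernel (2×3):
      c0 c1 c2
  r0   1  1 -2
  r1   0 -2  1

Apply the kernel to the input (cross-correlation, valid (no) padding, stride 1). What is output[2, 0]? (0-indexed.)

The receptive field on the input at this output position is [0 5 8 / 4 3 7]. Elementwise product with the kernel and sum: 0·1 + 5·1 + 8·-2 + 3·-2 + 7·1.

-10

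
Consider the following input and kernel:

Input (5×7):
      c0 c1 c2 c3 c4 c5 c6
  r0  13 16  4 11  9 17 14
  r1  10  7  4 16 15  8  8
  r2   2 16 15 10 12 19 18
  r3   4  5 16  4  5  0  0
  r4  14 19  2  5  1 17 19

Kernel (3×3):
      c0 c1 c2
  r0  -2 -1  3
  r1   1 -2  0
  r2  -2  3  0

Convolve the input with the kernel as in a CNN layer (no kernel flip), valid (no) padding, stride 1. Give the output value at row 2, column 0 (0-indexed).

The receptive field on the input at this output position is [2 16 15 / 4 5 16 / 14 19 2]. Elementwise product with the kernel and sum: 2·-2 + 16·-1 + 15·3 + 4·1 + 5·-2 + 14·-2 + 19·3.

48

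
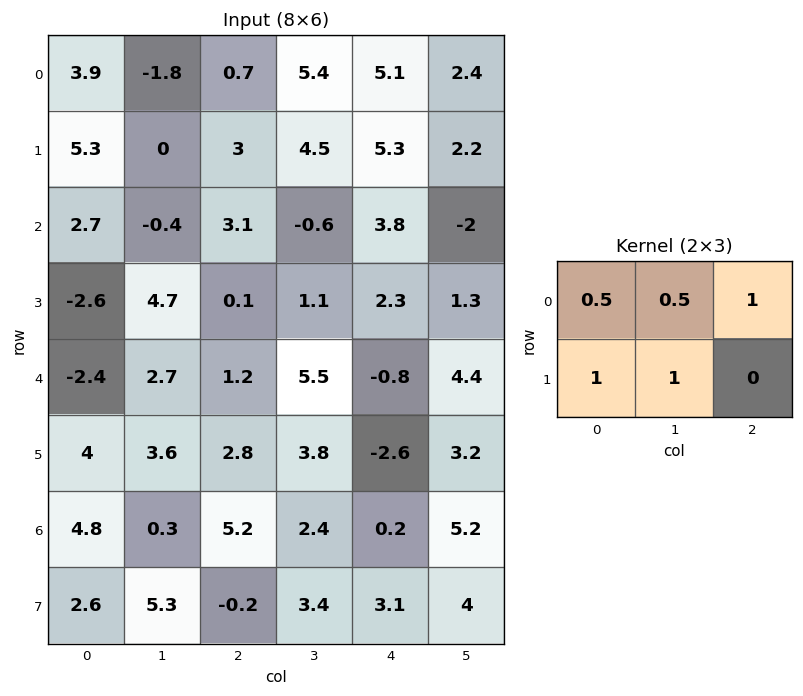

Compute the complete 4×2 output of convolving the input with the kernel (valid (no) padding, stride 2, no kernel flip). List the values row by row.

Output[0,0]: The receptive field on the input at this output position is [3.9 -1.8 0.7 / 5.3 0 3]. Elementwise product with the kernel and sum: 3.9·0.5 + -1.8·0.5 + 0.7·1 + 5.3·1 + 0·1.

7.05 15.65
6.35 6.25
8.95 9.15
15.65 7.2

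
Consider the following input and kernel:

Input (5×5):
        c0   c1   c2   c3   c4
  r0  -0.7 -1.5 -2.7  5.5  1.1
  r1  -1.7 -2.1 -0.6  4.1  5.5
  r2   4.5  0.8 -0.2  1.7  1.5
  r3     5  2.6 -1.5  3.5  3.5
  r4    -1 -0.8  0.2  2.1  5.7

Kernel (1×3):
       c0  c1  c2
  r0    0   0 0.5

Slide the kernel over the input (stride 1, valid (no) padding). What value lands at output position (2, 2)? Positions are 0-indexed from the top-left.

The receptive field on the input at this output position is [-0.2 1.7 1.5]. Elementwise product with the kernel and sum: 1.5·0.5.

0.75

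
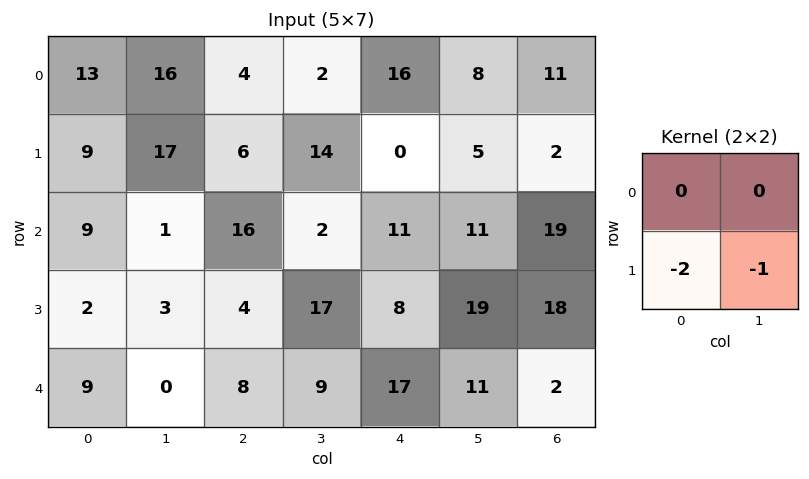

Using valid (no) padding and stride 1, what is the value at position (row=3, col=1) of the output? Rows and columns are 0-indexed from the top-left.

The receptive field on the input at this output position is [3 4 / 0 8]. Elementwise product with the kernel and sum: 0·-2 + 8·-1.

-8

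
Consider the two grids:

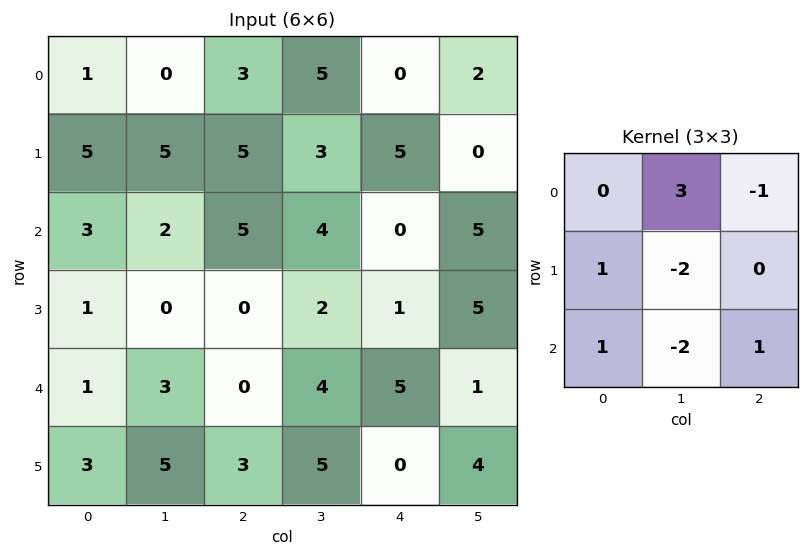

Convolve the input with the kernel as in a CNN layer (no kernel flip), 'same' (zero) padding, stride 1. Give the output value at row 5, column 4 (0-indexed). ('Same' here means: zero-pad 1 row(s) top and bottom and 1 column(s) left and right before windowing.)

The receptive field on the zero-padded input at this output position is [4 5 1 / 5 0 4 / 0 0 0]. Elementwise product with the kernel and sum: 5·3 + 1·-1 + 5·1 + 0·-2 + 0·1 + 0·-2 + 0·1.

19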